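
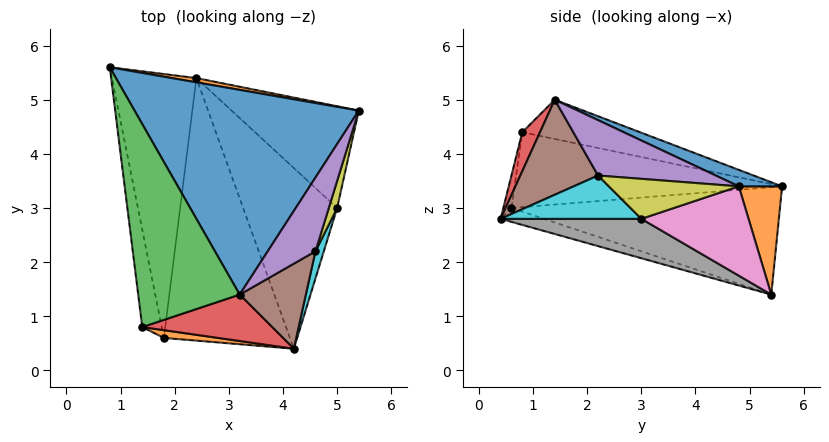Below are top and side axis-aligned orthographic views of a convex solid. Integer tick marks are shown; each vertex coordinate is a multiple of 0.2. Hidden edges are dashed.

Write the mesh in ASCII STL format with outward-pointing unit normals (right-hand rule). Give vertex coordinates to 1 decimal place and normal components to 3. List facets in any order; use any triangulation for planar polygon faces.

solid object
 facet normal 0.068 0.389 0.919
  outer loop
   vertex 3.2 1.4 5.0
   vertex 5.4 4.8 3.4
   vertex 0.8 5.6 3.4
  endloop
 endfacet
 facet normal 0.171 0.984 0.039
  outer loop
   vertex 2.4 5.4 1.4
   vertex 0.8 5.6 3.4
   vertex 5.4 4.8 3.4
  endloop
 endfacet
 facet normal -0.357 0.148 0.922
  outer loop
   vertex 1.4 0.8 4.4
   vertex 3.2 1.4 5.0
   vertex 0.8 5.6 3.4
  endloop
 endfacet
 facet normal 0.138 -0.876 0.461
  outer loop
   vertex 1.4 0.8 4.4
   vertex 4.2 0.4 2.8
   vertex 3.2 1.4 5.0
  endloop
 endfacet
 facet normal 0.745 -0.180 0.642
  outer loop
   vertex 4.6 2.2 3.6
   vertex 5.4 4.8 3.4
   vertex 3.2 1.4 5.0
  endloop
 endfacet
 facet normal 0.752 -0.400 0.524
  outer loop
   vertex 4.6 2.2 3.6
   vertex 3.2 1.4 5.0
   vertex 4.2 0.4 2.8
  endloop
 endfacet
 facet normal 0.569 0.144 -0.810
  outer loop
   vertex 5.0 3.0 2.8
   vertex 2.4 5.4 1.4
   vertex 5.4 4.8 3.4
  endloop
 endfacet
 facet normal 0.384 -0.118 -0.916
  outer loop
   vertex 5.0 3.0 2.8
   vertex 4.2 0.4 2.8
   vertex 2.4 5.4 1.4
  endloop
 endfacet
 facet normal 0.941 -0.275 0.196
  outer loop
   vertex 5.0 3.0 2.8
   vertex 5.4 4.8 3.4
   vertex 4.6 2.2 3.6
  endloop
 endfacet
 facet normal 0.940 -0.289 0.181
  outer loop
   vertex 5.0 3.0 2.8
   vertex 4.6 2.2 3.6
   vertex 4.2 0.4 2.8
  endloop
 endfacet
 facet normal -0.104 -0.303 -0.947
  outer loop
   vertex 1.8 0.6 3.0
   vertex 2.4 5.4 1.4
   vertex 4.2 0.4 2.8
  endloop
 endfacet
 facet normal -0.072 -0.990 0.121
  outer loop
   vertex 1.8 0.6 3.0
   vertex 4.2 0.4 2.8
   vertex 1.4 0.8 4.4
  endloop
 endfacet
 facet normal -0.782 -0.107 -0.615
  outer loop
   vertex 1.8 0.6 3.0
   vertex 0.8 5.6 3.4
   vertex 2.4 5.4 1.4
  endloop
 endfacet
 facet normal -0.954 -0.171 -0.248
  outer loop
   vertex 1.8 0.6 3.0
   vertex 1.4 0.8 4.4
   vertex 0.8 5.6 3.4
  endloop
 endfacet
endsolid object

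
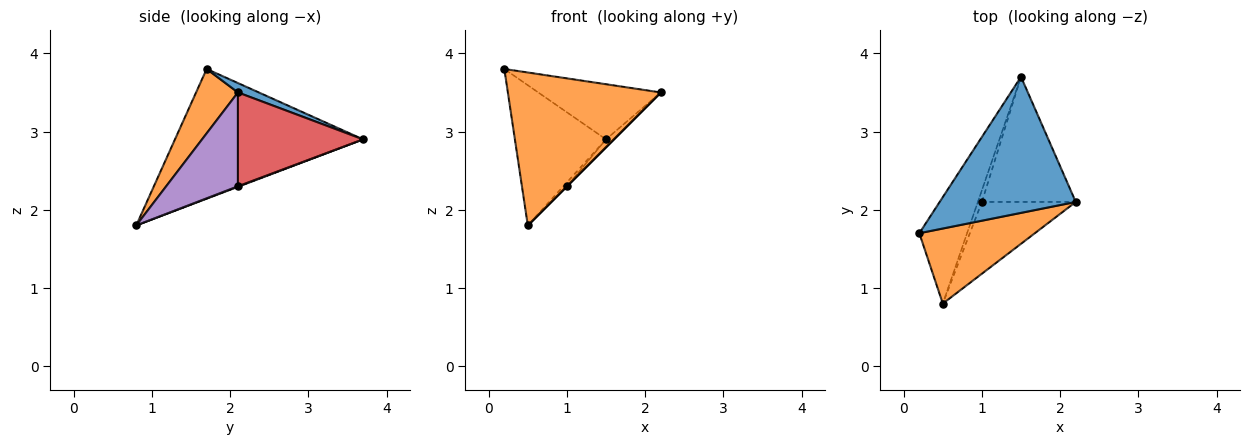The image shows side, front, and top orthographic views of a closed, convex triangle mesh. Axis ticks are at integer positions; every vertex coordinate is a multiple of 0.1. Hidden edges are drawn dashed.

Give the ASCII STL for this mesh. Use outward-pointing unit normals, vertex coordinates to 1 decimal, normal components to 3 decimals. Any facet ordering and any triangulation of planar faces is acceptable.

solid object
 facet normal 0.064 0.375 0.925
  outer loop
   vertex 1.5 3.7 2.9
   vertex 0.2 1.7 3.8
   vertex 2.2 2.1 3.5
  endloop
 endfacet
 facet normal 0.239 -0.872 0.428
  outer loop
   vertex 0.5 0.8 1.8
   vertex 2.2 2.1 3.5
   vertex 0.2 1.7 3.8
  endloop
 endfacet
 facet normal -0.854 0.414 -0.314
  outer loop
   vertex 0.5 0.8 1.8
   vertex 0.2 1.7 3.8
   vertex 1.5 3.7 2.9
  endloop
 endfacet
 facet normal 0.706 0.044 -0.706
  outer loop
   vertex 1.0 2.1 2.3
   vertex 1.5 3.7 2.9
   vertex 2.2 2.1 3.5
  endloop
 endfacet
 facet normal 0.707 0.000 -0.707
  outer loop
   vertex 1.0 2.1 2.3
   vertex 2.2 2.1 3.5
   vertex 0.5 0.8 1.8
  endloop
 endfacet
 facet normal 0.125 0.314 -0.941
  outer loop
   vertex 1.0 2.1 2.3
   vertex 0.5 0.8 1.8
   vertex 1.5 3.7 2.9
  endloop
 endfacet
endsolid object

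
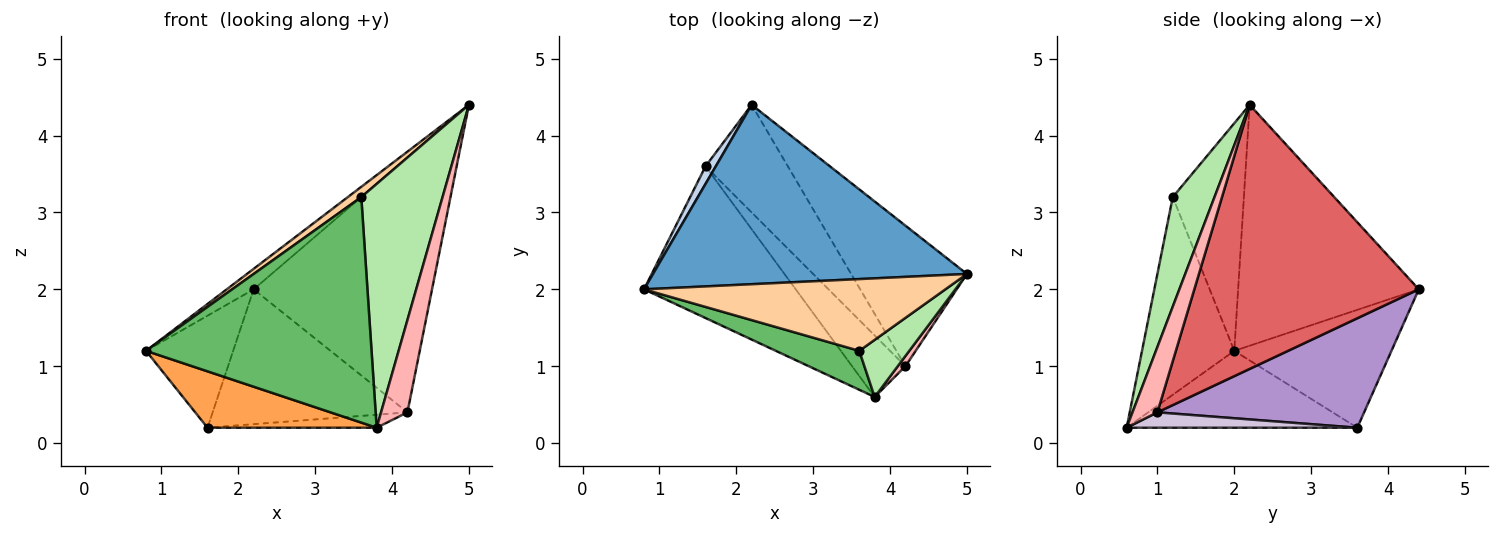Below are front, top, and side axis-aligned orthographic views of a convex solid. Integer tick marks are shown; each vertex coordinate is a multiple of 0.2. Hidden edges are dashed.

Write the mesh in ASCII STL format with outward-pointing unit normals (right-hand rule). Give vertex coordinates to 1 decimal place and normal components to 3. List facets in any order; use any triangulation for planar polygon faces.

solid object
 facet normal -0.606 0.090 0.790
  outer loop
   vertex 2.2 4.4 2.0
   vertex 0.8 2.0 1.2
   vertex 5.0 2.2 4.4
  endloop
 endfacet
 facet normal -0.872 0.483 0.076
  outer loop
   vertex 1.6 3.6 0.2
   vertex 0.8 2.0 1.2
   vertex 2.2 4.4 2.0
  endloop
 endfacet
 facet normal -0.429 -0.315 -0.847
  outer loop
   vertex 1.6 3.6 0.2
   vertex 3.8 0.6 0.2
   vertex 0.8 2.0 1.2
  endloop
 endfacet
 facet normal -0.599 -0.113 0.793
  outer loop
   vertex 3.6 1.2 3.2
   vertex 5.0 2.2 4.4
   vertex 0.8 2.0 1.2
  endloop
 endfacet
 facet normal -0.374 -0.914 0.158
  outer loop
   vertex 3.6 1.2 3.2
   vertex 0.8 2.0 1.2
   vertex 3.8 0.6 0.2
  endloop
 endfacet
 facet normal 0.447 -0.871 0.204
  outer loop
   vertex 3.6 1.2 3.2
   vertex 3.8 0.6 0.2
   vertex 5.0 2.2 4.4
  endloop
 endfacet
 facet normal 0.741 0.588 -0.325
  outer loop
   vertex 4.2 1.0 0.4
   vertex 2.2 4.4 2.0
   vertex 5.0 2.2 4.4
  endloop
 endfacet
 facet normal 0.684 -0.725 0.081
  outer loop
   vertex 4.2 1.0 0.4
   vertex 5.0 2.2 4.4
   vertex 3.8 0.6 0.2
  endloop
 endfacet
 facet normal 0.638 0.602 -0.480
  outer loop
   vertex 4.2 1.0 0.4
   vertex 1.6 3.6 0.2
   vertex 2.2 4.4 2.0
  endloop
 endfacet
 facet normal 0.272 0.199 -0.942
  outer loop
   vertex 4.2 1.0 0.4
   vertex 3.8 0.6 0.2
   vertex 1.6 3.6 0.2
  endloop
 endfacet
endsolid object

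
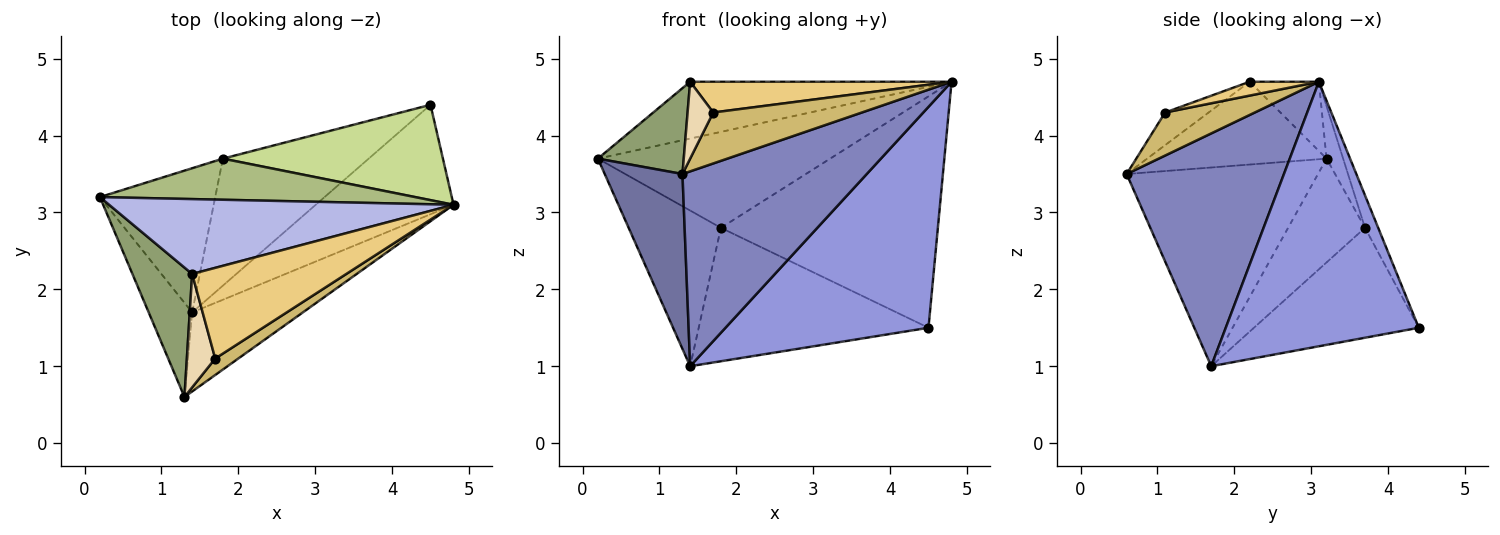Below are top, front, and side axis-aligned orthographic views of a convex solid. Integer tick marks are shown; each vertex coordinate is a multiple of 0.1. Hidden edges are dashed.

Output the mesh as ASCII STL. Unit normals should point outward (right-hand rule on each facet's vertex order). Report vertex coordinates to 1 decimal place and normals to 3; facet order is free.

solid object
 facet normal -0.908 -0.369 -0.199
  outer loop
   vertex 1.4 1.7 1.0
   vertex 1.3 0.6 3.5
   vertex 0.2 3.2 3.7
  endloop
 endfacet
 facet normal 0.620 -0.727 -0.295
  outer loop
   vertex 1.4 1.7 1.0
   vertex 4.8 3.1 4.7
   vertex 1.3 0.6 3.5
  endloop
 endfacet
 facet normal 0.649 -0.682 -0.338
  outer loop
   vertex 1.4 1.7 1.0
   vertex 4.5 4.4 1.5
   vertex 4.8 3.1 4.7
  endloop
 endfacet
 facet normal -0.158 0.597 0.787
  outer loop
   vertex 1.4 2.2 4.7
   vertex 4.8 3.1 4.7
   vertex 0.2 3.2 3.7
  endloop
 endfacet
 facet normal -0.756 -0.362 0.545
  outer loop
   vertex 1.4 2.2 4.7
   vertex 0.2 3.2 3.7
   vertex 1.3 0.6 3.5
  endloop
 endfacet
 facet normal -0.066 0.917 0.393
  outer loop
   vertex 1.8 3.7 2.8
   vertex 0.2 3.2 3.7
   vertex 4.8 3.1 4.7
  endloop
 endfacet
 facet normal -0.056 0.923 0.380
  outer loop
   vertex 1.8 3.7 2.8
   vertex 4.8 3.1 4.7
   vertex 4.5 4.4 1.5
  endloop
 endfacet
 facet normal -0.522 0.626 -0.580
  outer loop
   vertex 1.8 3.7 2.8
   vertex 1.4 1.7 1.0
   vertex 0.2 3.2 3.7
  endloop
 endfacet
 facet normal -0.461 0.643 -0.612
  outer loop
   vertex 1.8 3.7 2.8
   vertex 4.5 4.4 1.5
   vertex 1.4 1.7 1.0
  endloop
 endfacet
 facet normal 0.498 -0.825 0.267
  outer loop
   vertex 1.7 1.1 4.3
   vertex 1.3 0.6 3.5
   vertex 4.8 3.1 4.7
  endloop
 endfacet
 facet normal 0.085 -0.320 0.944
  outer loop
   vertex 1.7 1.1 4.3
   vertex 4.8 3.1 4.7
   vertex 1.4 2.2 4.7
  endloop
 endfacet
 facet normal -0.690 -0.406 0.599
  outer loop
   vertex 1.7 1.1 4.3
   vertex 1.4 2.2 4.7
   vertex 1.3 0.6 3.5
  endloop
 endfacet
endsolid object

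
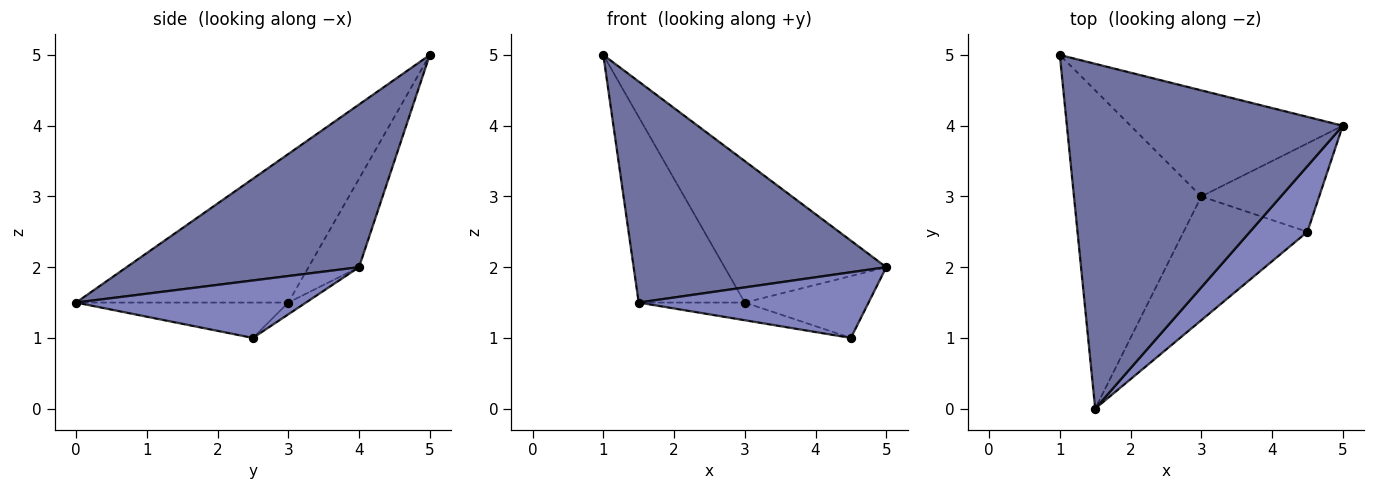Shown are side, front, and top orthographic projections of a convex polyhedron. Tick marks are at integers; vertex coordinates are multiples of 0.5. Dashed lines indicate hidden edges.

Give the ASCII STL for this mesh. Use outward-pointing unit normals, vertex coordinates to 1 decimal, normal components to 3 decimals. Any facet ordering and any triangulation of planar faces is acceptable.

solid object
 facet normal 0.445 -0.483 0.754
  outer loop
   vertex 1.5 0.0 1.5
   vertex 5.0 4.0 2.0
   vertex 1.0 5.0 5.0
  endloop
 endfacet
 facet normal 0.577 -0.577 0.577
  outer loop
   vertex 4.5 2.5 1.0
   vertex 5.0 4.0 2.0
   vertex 1.5 0.0 1.5
  endloop
 endfacet
 facet normal -0.243 0.776 -0.582
  outer loop
   vertex 3.0 3.0 1.5
   vertex 1.0 5.0 5.0
   vertex 5.0 4.0 2.0
  endloop
 endfacet
 facet normal -0.082 0.572 -0.816
  outer loop
   vertex 3.0 3.0 1.5
   vertex 5.0 4.0 2.0
   vertex 4.5 2.5 1.0
  endloop
 endfacet
 facet normal -0.710 0.355 -0.608
  outer loop
   vertex 3.0 3.0 1.5
   vertex 1.5 0.0 1.5
   vertex 1.0 5.0 5.0
  endloop
 endfacet
 facet normal -0.272 0.136 -0.953
  outer loop
   vertex 3.0 3.0 1.5
   vertex 4.5 2.5 1.0
   vertex 1.5 0.0 1.5
  endloop
 endfacet
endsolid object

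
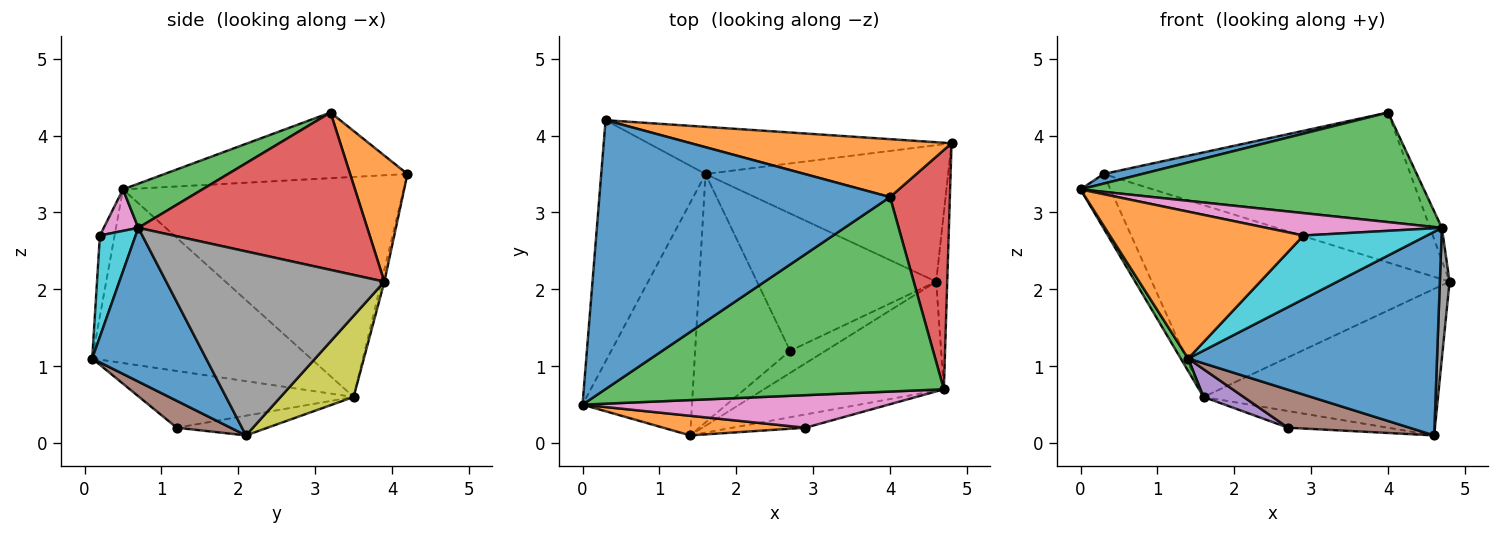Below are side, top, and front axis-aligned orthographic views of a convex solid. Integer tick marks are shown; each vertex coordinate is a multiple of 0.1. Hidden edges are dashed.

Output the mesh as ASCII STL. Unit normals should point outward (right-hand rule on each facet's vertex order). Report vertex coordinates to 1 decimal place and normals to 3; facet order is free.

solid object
 facet normal -0.220 -0.035 0.975
  outer loop
   vertex 4.0 3.2 4.3
   vertex 0.3 4.2 3.5
   vertex 0.0 0.5 3.3
  endloop
 endfacet
 facet normal 0.172 0.919 0.355
  outer loop
   vertex 4.0 3.2 4.3
   vertex 4.8 3.9 2.1
   vertex 0.3 4.2 3.5
  endloop
 endfacet
 facet normal 0.113 -0.488 0.866
  outer loop
   vertex 4.7 0.7 2.8
   vertex 4.0 3.2 4.3
   vertex 0.0 0.5 3.3
  endloop
 endfacet
 facet normal 0.934 0.048 0.355
  outer loop
   vertex 4.7 0.7 2.8
   vertex 4.8 3.9 2.1
   vertex 4.0 3.2 4.3
  endloop
 endfacet
 facet normal -0.899 0.096 -0.426
  outer loop
   vertex 1.6 3.5 0.6
   vertex 0.0 0.5 3.3
   vertex 0.3 4.2 3.5
  endloop
 endfacet
 facet normal -0.010 0.971 -0.239
  outer loop
   vertex 1.6 3.5 0.6
   vertex 0.3 4.2 3.5
   vertex 4.8 3.9 2.1
  endloop
 endfacet
 facet normal 0.111 -0.564 0.819
  outer loop
   vertex 2.9 0.2 2.7
   vertex 4.7 0.7 2.8
   vertex 0.0 0.5 3.3
  endloop
 endfacet
 facet normal 0.997 -0.044 -0.060
  outer loop
   vertex 4.6 2.1 0.1
   vertex 4.8 3.9 2.1
   vertex 4.7 0.7 2.8
  endloop
 endfacet
 facet normal 0.222 0.714 -0.664
  outer loop
   vertex 4.6 2.1 0.1
   vertex 1.6 3.5 0.6
   vertex 4.8 3.9 2.1
  endloop
 endfacet
 facet normal 0.273 -0.942 -0.197
  outer loop
   vertex 1.4 0.1 1.1
   vertex 4.7 0.7 2.8
   vertex 2.9 0.2 2.7
  endloop
 endfacet
 facet normal 0.374 -0.818 -0.438
  outer loop
   vertex 1.4 0.1 1.1
   vertex 4.6 2.1 0.1
   vertex 4.7 0.7 2.8
  endloop
 endfacet
 facet normal -0.075 -0.988 0.132
  outer loop
   vertex 1.4 0.1 1.1
   vertex 2.9 0.2 2.7
   vertex 0.0 0.5 3.3
  endloop
 endfacet
 facet normal -0.846 -0.029 -0.533
  outer loop
   vertex 1.4 0.1 1.1
   vertex 0.0 0.5 3.3
   vertex 1.6 3.5 0.6
  endloop
 endfacet
 facet normal -0.109 0.120 -0.987
  outer loop
   vertex 2.7 1.2 0.2
   vertex 1.6 3.5 0.6
   vertex 4.6 2.1 0.1
  endloop
 endfacet
 facet normal -0.511 -0.096 -0.854
  outer loop
   vertex 2.7 1.2 0.2
   vertex 1.4 0.1 1.1
   vertex 1.6 3.5 0.6
  endloop
 endfacet
 facet normal 0.358 -0.807 -0.470
  outer loop
   vertex 2.7 1.2 0.2
   vertex 4.6 2.1 0.1
   vertex 1.4 0.1 1.1
  endloop
 endfacet
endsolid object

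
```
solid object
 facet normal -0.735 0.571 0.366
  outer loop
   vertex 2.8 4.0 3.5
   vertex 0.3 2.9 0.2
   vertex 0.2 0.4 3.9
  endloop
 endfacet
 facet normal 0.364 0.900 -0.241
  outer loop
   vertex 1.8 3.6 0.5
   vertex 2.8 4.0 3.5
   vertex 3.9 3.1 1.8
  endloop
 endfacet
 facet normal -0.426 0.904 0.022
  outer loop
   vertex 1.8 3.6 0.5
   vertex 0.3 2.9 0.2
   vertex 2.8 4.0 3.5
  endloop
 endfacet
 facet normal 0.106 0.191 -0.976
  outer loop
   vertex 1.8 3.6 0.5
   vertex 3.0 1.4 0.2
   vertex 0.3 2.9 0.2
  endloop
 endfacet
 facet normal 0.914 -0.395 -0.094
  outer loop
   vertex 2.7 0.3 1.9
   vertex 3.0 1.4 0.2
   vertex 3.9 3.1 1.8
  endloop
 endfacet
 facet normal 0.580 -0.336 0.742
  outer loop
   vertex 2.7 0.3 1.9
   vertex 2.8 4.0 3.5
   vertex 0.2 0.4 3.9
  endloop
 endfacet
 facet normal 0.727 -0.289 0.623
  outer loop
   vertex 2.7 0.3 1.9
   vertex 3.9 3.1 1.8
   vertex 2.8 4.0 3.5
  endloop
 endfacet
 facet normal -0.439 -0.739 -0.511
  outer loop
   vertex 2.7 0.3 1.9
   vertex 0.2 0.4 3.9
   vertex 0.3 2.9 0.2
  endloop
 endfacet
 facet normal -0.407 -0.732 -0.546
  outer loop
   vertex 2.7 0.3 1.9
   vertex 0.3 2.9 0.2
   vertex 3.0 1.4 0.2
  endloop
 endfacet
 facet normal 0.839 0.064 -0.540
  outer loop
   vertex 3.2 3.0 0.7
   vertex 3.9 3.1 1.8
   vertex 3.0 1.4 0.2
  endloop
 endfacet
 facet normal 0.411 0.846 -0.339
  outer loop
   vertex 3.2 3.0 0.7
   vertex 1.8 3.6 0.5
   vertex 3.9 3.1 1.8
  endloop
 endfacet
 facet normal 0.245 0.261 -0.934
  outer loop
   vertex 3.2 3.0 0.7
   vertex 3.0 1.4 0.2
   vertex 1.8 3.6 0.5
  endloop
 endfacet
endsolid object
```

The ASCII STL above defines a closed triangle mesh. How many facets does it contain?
12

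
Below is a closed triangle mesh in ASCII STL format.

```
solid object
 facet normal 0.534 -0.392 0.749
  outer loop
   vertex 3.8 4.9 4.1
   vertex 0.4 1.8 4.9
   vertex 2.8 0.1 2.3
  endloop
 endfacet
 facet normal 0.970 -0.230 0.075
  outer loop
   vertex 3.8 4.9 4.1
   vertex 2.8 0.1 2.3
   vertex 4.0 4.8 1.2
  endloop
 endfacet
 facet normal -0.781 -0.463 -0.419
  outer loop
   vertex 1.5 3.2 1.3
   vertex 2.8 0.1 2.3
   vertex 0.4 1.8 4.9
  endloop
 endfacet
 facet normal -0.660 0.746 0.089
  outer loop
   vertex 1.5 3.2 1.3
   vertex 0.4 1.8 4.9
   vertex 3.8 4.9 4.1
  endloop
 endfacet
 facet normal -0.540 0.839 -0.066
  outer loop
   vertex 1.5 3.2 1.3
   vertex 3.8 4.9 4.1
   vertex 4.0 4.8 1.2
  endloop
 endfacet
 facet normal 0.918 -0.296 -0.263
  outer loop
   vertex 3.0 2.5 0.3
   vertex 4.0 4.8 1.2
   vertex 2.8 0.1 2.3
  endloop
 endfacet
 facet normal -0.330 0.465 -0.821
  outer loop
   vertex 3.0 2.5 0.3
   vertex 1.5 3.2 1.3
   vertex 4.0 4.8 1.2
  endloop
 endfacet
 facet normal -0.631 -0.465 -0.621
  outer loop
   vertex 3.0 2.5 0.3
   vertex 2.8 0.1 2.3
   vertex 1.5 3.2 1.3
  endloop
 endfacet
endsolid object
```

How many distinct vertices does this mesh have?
6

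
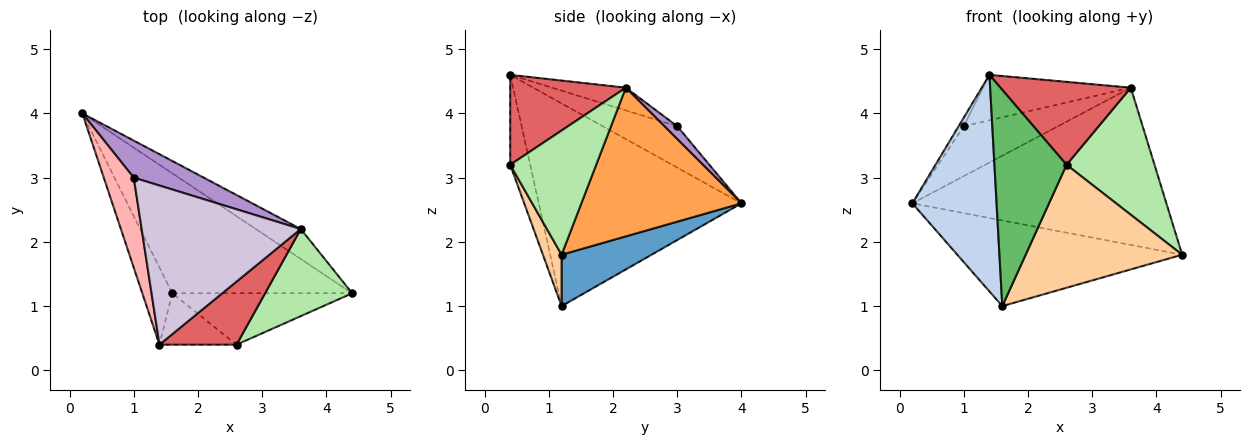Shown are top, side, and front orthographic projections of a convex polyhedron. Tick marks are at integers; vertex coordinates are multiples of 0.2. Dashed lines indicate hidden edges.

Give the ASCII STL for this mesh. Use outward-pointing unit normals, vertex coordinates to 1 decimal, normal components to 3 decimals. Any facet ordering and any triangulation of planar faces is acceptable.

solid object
 facet normal 0.226 0.566 -0.793
  outer loop
   vertex 1.6 1.2 1.0
   vertex 0.2 4.0 2.6
   vertex 4.4 1.2 1.8
  endloop
 endfacet
 facet normal -0.915 -0.380 -0.135
  outer loop
   vertex 1.6 1.2 1.0
   vertex 1.4 0.4 4.6
   vertex 0.2 4.0 2.6
  endloop
 endfacet
 facet normal 0.526 0.835 -0.159
  outer loop
   vertex 3.6 2.2 4.4
   vertex 4.4 1.2 1.8
   vertex 0.2 4.0 2.6
  endloop
 endfacet
 facet normal 0.110 -0.917 -0.383
  outer loop
   vertex 2.6 0.4 3.2
   vertex 1.6 1.2 1.0
   vertex 4.4 1.2 1.8
  endloop
 endfacet
 facet normal -0.260 -0.939 -0.223
  outer loop
   vertex 2.6 0.4 3.2
   vertex 1.4 0.4 4.6
   vertex 1.6 1.2 1.0
  endloop
 endfacet
 facet normal 0.628 -0.642 0.440
  outer loop
   vertex 2.6 0.4 3.2
   vertex 4.4 1.2 1.8
   vertex 3.6 2.2 4.4
  endloop
 endfacet
 facet normal 0.577 -0.650 0.494
  outer loop
   vertex 2.6 0.4 3.2
   vertex 3.6 2.2 4.4
   vertex 1.4 0.4 4.6
  endloop
 endfacet
 facet normal -0.809 0.056 0.586
  outer loop
   vertex 1.0 3.0 3.8
   vertex 0.2 4.0 2.6
   vertex 1.4 0.4 4.6
  endloop
 endfacet
 facet normal 0.109 0.798 0.593
  outer loop
   vertex 1.0 3.0 3.8
   vertex 3.6 2.2 4.4
   vertex 0.2 4.0 2.6
  endloop
 endfacet
 facet normal -0.136 0.272 0.953
  outer loop
   vertex 1.0 3.0 3.8
   vertex 1.4 0.4 4.6
   vertex 3.6 2.2 4.4
  endloop
 endfacet
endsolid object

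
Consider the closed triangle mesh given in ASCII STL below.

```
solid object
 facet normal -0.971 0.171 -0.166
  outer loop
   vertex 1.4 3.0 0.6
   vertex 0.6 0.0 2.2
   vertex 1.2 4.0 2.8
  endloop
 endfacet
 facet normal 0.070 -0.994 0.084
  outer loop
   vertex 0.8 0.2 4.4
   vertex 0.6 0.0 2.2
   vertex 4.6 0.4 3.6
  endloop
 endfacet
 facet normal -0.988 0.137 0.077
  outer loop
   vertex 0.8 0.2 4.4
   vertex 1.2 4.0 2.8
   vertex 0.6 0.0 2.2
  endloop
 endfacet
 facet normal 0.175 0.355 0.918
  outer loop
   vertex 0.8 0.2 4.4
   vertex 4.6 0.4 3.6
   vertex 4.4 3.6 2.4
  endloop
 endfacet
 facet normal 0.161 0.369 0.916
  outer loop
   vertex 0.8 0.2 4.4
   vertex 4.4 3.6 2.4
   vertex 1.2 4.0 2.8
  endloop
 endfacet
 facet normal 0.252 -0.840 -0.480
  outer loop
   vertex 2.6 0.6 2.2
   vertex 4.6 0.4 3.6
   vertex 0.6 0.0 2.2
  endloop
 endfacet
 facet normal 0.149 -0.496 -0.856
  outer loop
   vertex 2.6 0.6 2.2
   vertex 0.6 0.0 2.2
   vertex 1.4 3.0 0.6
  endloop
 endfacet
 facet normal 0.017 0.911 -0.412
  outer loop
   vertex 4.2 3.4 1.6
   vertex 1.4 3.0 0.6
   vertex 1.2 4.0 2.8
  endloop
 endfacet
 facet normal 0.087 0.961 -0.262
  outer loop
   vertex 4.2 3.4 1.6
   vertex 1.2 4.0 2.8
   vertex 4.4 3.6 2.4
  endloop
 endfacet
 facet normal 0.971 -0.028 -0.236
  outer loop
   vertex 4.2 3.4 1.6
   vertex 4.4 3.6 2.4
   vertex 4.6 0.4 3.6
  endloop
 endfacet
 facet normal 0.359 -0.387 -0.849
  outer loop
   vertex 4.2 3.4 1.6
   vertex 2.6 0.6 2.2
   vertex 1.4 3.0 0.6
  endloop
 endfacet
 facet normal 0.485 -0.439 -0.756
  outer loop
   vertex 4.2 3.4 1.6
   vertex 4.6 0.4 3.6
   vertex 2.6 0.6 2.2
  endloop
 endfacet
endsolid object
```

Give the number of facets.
12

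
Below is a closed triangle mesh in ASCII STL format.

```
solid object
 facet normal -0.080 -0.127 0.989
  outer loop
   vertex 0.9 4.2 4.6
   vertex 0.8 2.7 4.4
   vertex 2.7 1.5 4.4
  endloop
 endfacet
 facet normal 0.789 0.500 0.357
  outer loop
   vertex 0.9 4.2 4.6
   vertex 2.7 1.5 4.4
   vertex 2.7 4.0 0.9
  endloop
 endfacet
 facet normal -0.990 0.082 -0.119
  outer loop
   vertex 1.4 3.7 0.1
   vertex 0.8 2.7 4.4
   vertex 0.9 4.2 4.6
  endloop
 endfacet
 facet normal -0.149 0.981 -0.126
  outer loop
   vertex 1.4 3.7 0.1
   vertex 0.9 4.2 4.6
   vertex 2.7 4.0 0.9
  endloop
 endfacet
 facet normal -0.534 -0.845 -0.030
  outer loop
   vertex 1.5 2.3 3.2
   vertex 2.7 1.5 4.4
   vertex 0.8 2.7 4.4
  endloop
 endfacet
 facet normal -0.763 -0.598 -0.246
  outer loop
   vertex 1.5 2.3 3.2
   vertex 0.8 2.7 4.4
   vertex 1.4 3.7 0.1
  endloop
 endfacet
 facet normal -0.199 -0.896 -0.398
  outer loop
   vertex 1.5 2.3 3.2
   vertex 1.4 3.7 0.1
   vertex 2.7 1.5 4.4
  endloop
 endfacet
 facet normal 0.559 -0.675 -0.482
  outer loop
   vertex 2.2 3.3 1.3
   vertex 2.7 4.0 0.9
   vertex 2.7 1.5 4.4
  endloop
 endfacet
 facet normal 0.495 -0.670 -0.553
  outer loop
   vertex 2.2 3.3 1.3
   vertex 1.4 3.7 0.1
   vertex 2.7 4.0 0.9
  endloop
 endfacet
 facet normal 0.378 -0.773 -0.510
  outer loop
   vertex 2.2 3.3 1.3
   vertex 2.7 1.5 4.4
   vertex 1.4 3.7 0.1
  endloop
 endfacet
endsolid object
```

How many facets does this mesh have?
10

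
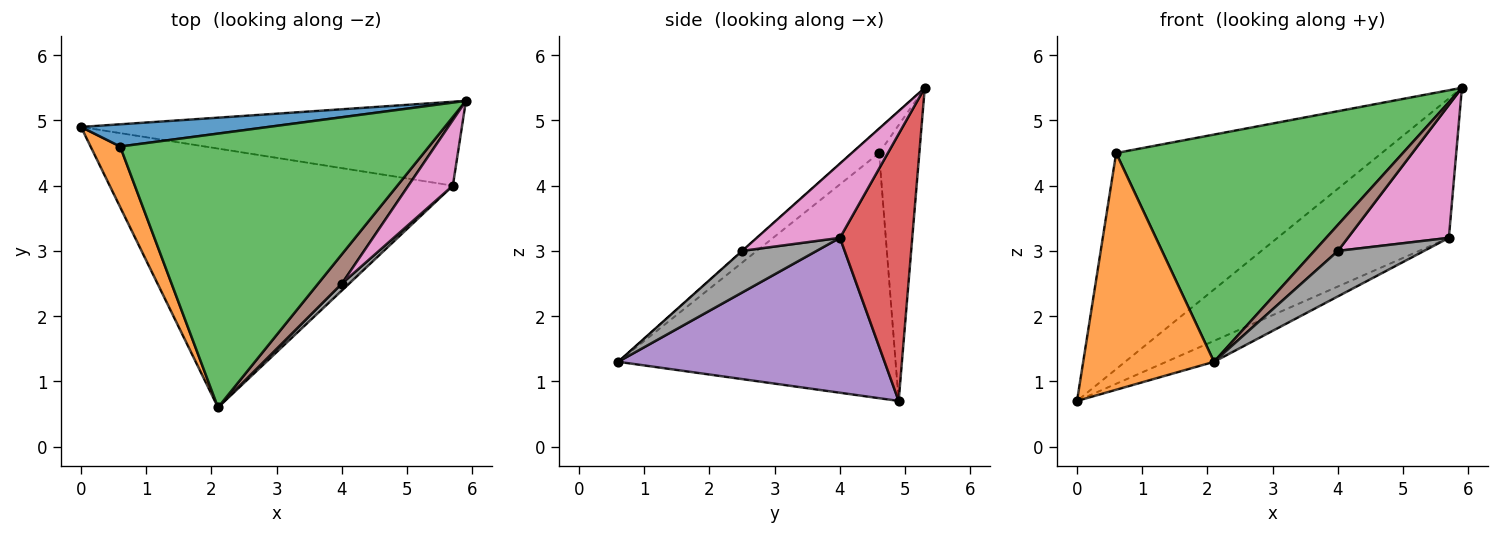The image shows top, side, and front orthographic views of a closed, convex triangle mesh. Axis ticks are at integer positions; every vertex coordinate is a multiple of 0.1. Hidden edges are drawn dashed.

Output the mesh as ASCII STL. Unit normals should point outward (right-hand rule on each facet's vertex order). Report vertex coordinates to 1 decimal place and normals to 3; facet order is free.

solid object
 facet normal -0.149 0.984 0.101
  outer loop
   vertex 0.6 4.6 4.5
   vertex 5.9 5.3 5.5
   vertex 0.0 4.9 0.7
  endloop
 endfacet
 facet normal -0.899 -0.424 0.108
  outer loop
   vertex 0.6 4.6 4.5
   vertex 0.0 4.9 0.7
   vertex 2.1 0.6 1.3
  endloop
 endfacet
 facet normal -0.061 -0.637 0.768
  outer loop
   vertex 0.6 4.6 4.5
   vertex 2.1 0.6 1.3
   vertex 5.9 5.3 5.5
  endloop
 endfacet
 facet normal 0.340 0.806 -0.485
  outer loop
   vertex 5.7 4.0 3.2
   vertex 0.0 4.9 0.7
   vertex 5.9 5.3 5.5
  endloop
 endfacet
 facet normal 0.410 0.074 -0.909
  outer loop
   vertex 5.7 4.0 3.2
   vertex 2.1 0.6 1.3
   vertex 0.0 4.9 0.7
  endloop
 endfacet
 facet normal -0.004 -0.664 0.747
  outer loop
   vertex 4.0 2.5 3.0
   vertex 5.9 5.3 5.5
   vertex 2.1 0.6 1.3
  endloop
 endfacet
 facet normal 0.594 -0.721 0.356
  outer loop
   vertex 4.0 2.5 3.0
   vertex 5.7 4.0 3.2
   vertex 5.9 5.3 5.5
  endloop
 endfacet
 facet normal 0.650 -0.752 0.114
  outer loop
   vertex 4.0 2.5 3.0
   vertex 2.1 0.6 1.3
   vertex 5.7 4.0 3.2
  endloop
 endfacet
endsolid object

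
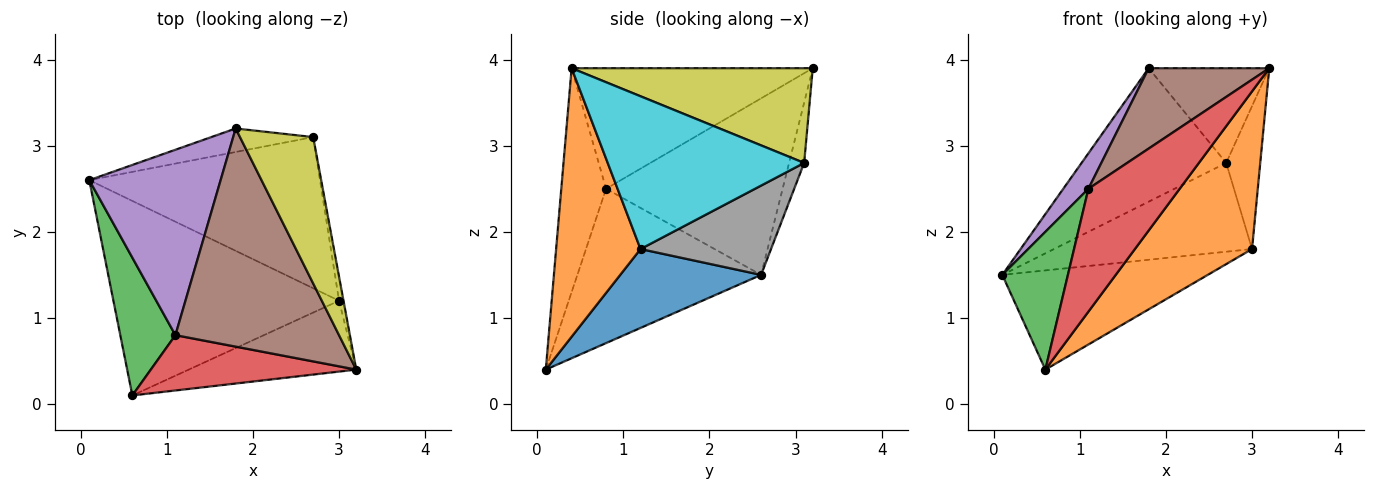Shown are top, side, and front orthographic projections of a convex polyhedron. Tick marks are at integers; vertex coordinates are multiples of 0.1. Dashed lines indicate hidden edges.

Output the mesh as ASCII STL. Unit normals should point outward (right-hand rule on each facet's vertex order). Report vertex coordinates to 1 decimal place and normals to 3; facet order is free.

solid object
 facet normal 0.297 0.434 -0.851
  outer loop
   vertex 3.0 1.2 1.8
   vertex 0.6 0.1 0.4
   vertex 0.1 2.6 1.5
  endloop
 endfacet
 facet normal 0.549 -0.762 -0.343
  outer loop
   vertex 3.0 1.2 1.8
   vertex 3.2 0.4 3.9
   vertex 0.6 0.1 0.4
  endloop
 endfacet
 facet normal -0.893 -0.319 0.319
  outer loop
   vertex 1.1 0.8 2.5
   vertex 0.1 2.6 1.5
   vertex 0.6 0.1 0.4
  endloop
 endfacet
 facet normal -0.408 -0.832 0.375
  outer loop
   vertex 1.1 0.8 2.5
   vertex 0.6 0.1 0.4
   vertex 3.2 0.4 3.9
  endloop
 endfacet
 facet normal -0.797 -0.113 0.593
  outer loop
   vertex 1.1 0.8 2.5
   vertex 1.8 3.2 3.9
   vertex 0.1 2.6 1.5
  endloop
 endfacet
 facet normal -0.569 -0.284 0.772
  outer loop
   vertex 1.1 0.8 2.5
   vertex 3.2 0.4 3.9
   vertex 1.8 3.2 3.9
  endloop
 endfacet
 facet normal -0.102 0.980 -0.173
  outer loop
   vertex 2.7 3.1 2.8
   vertex 0.1 2.6 1.5
   vertex 1.8 3.2 3.9
  endloop
 endfacet
 facet normal 0.317 0.480 -0.818
  outer loop
   vertex 2.7 3.1 2.8
   vertex 3.0 1.2 1.8
   vertex 0.1 2.6 1.5
  endloop
 endfacet
 facet normal 0.736 0.368 0.569
  outer loop
   vertex 2.7 3.1 2.8
   vertex 1.8 3.2 3.9
   vertex 3.2 0.4 3.9
  endloop
 endfacet
 facet normal 0.985 0.171 -0.029
  outer loop
   vertex 2.7 3.1 2.8
   vertex 3.2 0.4 3.9
   vertex 3.0 1.2 1.8
  endloop
 endfacet
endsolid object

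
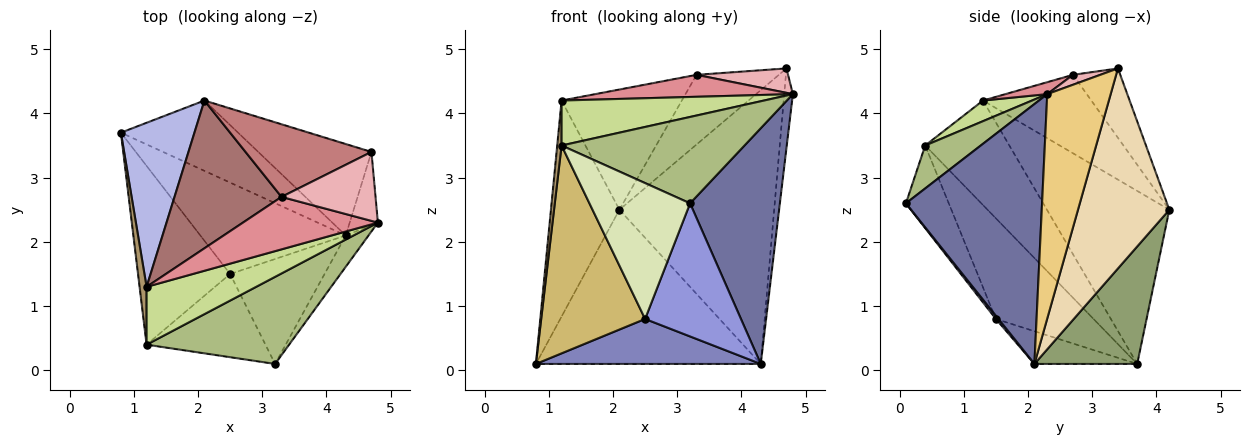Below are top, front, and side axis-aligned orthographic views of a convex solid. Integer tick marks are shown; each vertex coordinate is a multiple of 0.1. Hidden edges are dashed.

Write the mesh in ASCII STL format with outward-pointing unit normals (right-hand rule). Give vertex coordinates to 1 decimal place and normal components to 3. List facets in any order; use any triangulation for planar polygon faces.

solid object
 facet normal 0.833 -0.549 -0.073
  outer loop
   vertex 4.3 2.1 0.1
   vertex 4.8 2.3 4.3
   vertex 3.2 0.1 2.6
  endloop
 endfacet
 facet normal -0.198 -0.433 -0.880
  outer loop
   vertex 2.5 1.5 0.8
   vertex 0.8 3.7 0.1
   vertex 4.3 2.1 0.1
  endloop
 endfacet
 facet normal 0.021 -0.785 -0.619
  outer loop
   vertex 2.5 1.5 0.8
   vertex 4.3 2.1 0.1
   vertex 3.2 0.1 2.6
  endloop
 endfacet
 facet normal -0.818 0.458 0.348
  outer loop
   vertex 2.1 4.2 2.5
   vertex 0.8 3.7 0.1
   vertex 1.2 1.3 4.2
  endloop
 endfacet
 facet normal 0.384 0.840 -0.383
  outer loop
   vertex 2.1 4.2 2.5
   vertex 4.3 2.1 0.1
   vertex 0.8 3.7 0.1
  endloop
 endfacet
 facet normal 0.209 -0.689 0.694
  outer loop
   vertex 1.2 0.4 3.5
   vertex 3.2 0.1 2.6
   vertex 4.8 2.3 4.3
  endloop
 endfacet
 facet normal 0.147 -0.607 0.781
  outer loop
   vertex 1.2 0.4 3.5
   vertex 4.8 2.3 4.3
   vertex 1.2 1.3 4.2
  endloop
 endfacet
 facet normal -0.341 -0.802 -0.491
  outer loop
   vertex 1.2 0.4 3.5
   vertex 2.5 1.5 0.8
   vertex 3.2 0.1 2.6
  endloop
 endfacet
 facet normal -0.996 -0.052 0.067
  outer loop
   vertex 1.2 0.4 3.5
   vertex 1.2 1.3 4.2
   vertex 0.8 3.7 0.1
  endloop
 endfacet
 facet normal -0.580 -0.617 -0.531
  outer loop
   vertex 1.2 0.4 3.5
   vertex 0.8 3.7 0.1
   vertex 2.5 1.5 0.8
  endloop
 endfacet
 facet normal 0.983 0.134 -0.123
  outer loop
   vertex 4.7 3.4 4.7
   vertex 4.8 2.3 4.3
   vertex 4.3 2.1 0.1
  endloop
 endfacet
 facet normal 0.489 0.828 -0.276
  outer loop
   vertex 4.7 3.4 4.7
   vertex 4.3 2.1 0.1
   vertex 2.1 4.2 2.5
  endloop
 endfacet
 facet normal -0.494 0.549 0.674
  outer loop
   vertex 3.3 2.7 4.6
   vertex 2.1 4.2 2.5
   vertex 1.2 1.3 4.2
  endloop
 endfacet
 facet normal -0.370 0.643 0.671
  outer loop
   vertex 3.3 2.7 4.6
   vertex 4.7 3.4 4.7
   vertex 2.1 4.2 2.5
  endloop
 endfacet
 facet normal 0.081 -0.385 0.919
  outer loop
   vertex 3.3 2.7 4.6
   vertex 1.2 1.3 4.2
   vertex 4.8 2.3 4.3
  endloop
 endfacet
 facet normal 0.099 -0.332 0.938
  outer loop
   vertex 3.3 2.7 4.6
   vertex 4.8 2.3 4.3
   vertex 4.7 3.4 4.7
  endloop
 endfacet
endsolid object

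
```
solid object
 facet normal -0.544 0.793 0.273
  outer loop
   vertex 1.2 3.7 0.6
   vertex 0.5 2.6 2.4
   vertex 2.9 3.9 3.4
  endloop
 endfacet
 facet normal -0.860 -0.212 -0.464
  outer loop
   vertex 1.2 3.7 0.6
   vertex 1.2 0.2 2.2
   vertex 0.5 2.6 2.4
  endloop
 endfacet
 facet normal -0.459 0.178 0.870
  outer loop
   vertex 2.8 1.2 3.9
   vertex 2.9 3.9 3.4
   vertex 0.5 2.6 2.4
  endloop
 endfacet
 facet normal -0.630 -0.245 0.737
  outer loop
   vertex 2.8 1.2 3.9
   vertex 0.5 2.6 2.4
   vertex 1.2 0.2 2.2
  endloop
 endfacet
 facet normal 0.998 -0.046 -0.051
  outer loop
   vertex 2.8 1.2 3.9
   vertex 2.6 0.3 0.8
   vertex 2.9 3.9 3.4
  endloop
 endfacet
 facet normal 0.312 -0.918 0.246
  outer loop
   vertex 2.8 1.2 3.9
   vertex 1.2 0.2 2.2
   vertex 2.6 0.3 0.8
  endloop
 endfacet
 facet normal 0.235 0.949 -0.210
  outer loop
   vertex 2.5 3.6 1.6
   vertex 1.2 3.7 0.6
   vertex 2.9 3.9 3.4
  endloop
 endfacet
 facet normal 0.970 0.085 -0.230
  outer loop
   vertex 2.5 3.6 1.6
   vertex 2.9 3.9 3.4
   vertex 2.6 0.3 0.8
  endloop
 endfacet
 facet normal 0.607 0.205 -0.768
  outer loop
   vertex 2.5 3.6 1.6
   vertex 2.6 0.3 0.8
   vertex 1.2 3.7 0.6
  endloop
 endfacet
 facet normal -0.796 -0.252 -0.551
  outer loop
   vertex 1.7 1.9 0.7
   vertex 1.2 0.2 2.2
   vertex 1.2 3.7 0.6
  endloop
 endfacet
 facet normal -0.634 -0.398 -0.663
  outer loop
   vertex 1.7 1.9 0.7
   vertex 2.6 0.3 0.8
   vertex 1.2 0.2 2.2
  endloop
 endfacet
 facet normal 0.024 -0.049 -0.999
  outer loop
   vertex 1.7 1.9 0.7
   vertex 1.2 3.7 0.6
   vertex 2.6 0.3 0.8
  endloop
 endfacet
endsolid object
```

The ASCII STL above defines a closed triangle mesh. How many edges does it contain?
18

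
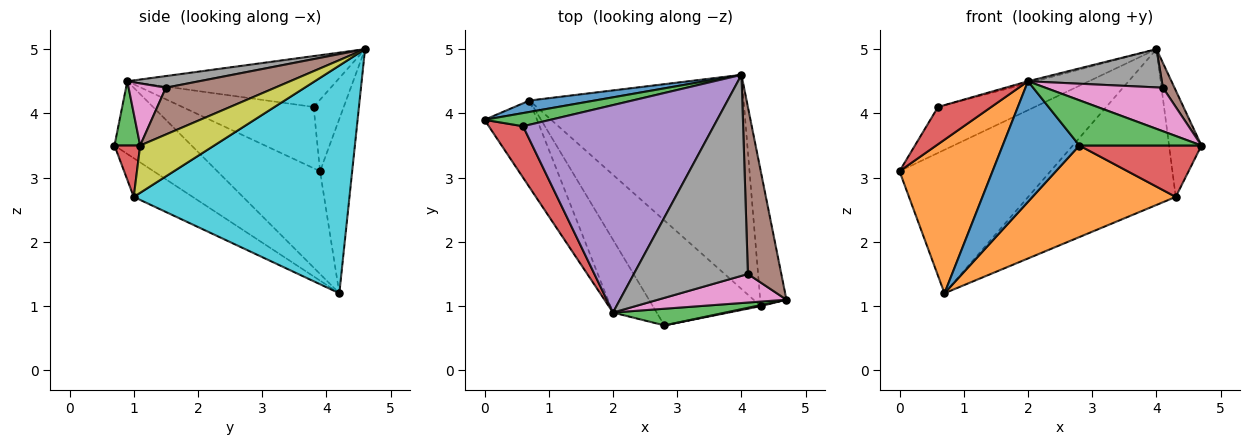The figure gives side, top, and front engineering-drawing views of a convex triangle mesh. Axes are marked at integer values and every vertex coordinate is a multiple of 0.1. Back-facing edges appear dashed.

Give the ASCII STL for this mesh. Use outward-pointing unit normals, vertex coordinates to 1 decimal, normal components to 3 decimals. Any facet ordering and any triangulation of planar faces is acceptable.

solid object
 facet normal -0.207 0.975 0.078
  outer loop
   vertex 0.7 4.2 1.2
   vertex 0.0 3.9 3.1
   vertex 4.0 4.6 5.0
  endloop
 endfacet
 facet normal -0.693 -0.628 -0.354
  outer loop
   vertex 2.0 0.9 4.5
   vertex 0.0 3.9 3.1
   vertex 0.7 4.2 1.2
  endloop
 endfacet
 facet normal -0.287 0.921 0.264
  outer loop
   vertex 0.6 3.8 4.1
   vertex 4.0 4.6 5.0
   vertex 0.0 3.9 3.1
  endloop
 endfacet
 facet normal -0.823 -0.334 0.460
  outer loop
   vertex 0.6 3.8 4.1
   vertex 0.0 3.9 3.1
   vertex 2.0 0.9 4.5
  endloop
 endfacet
 facet normal -0.258 0.009 0.966
  outer loop
   vertex 0.6 3.8 4.1
   vertex 2.0 0.9 4.5
   vertex 4.0 4.6 5.0
  endloop
 endfacet
 facet normal 0.811 -0.086 0.579
  outer loop
   vertex 4.1 1.5 4.4
   vertex 4.7 1.1 3.5
   vertex 4.0 4.6 5.0
  endloop
 endfacet
 facet normal 0.256 -0.808 0.530
  outer loop
   vertex 4.1 1.5 4.4
   vertex 2.0 0.9 4.5
   vertex 4.7 1.1 3.5
  endloop
 endfacet
 facet normal 0.100 -0.186 0.977
  outer loop
   vertex 4.1 1.5 4.4
   vertex 4.0 4.6 5.0
   vertex 2.0 0.9 4.5
  endloop
 endfacet
 facet normal 0.817 0.357 -0.453
  outer loop
   vertex 4.3 1.0 2.7
   vertex 4.0 4.6 5.0
   vertex 4.7 1.1 3.5
  endloop
 endfacet
 facet normal 0.652 0.446 -0.613
  outer loop
   vertex 4.3 1.0 2.7
   vertex 0.7 4.2 1.2
   vertex 4.0 4.6 5.0
  endloop
 endfacet
 facet normal -0.652 -0.649 -0.392
  outer loop
   vertex 2.8 0.7 3.5
   vertex 2.0 0.9 4.5
   vertex 0.7 4.2 1.2
  endloop
 endfacet
 facet normal -0.261 -0.635 -0.727
  outer loop
   vertex 2.8 0.7 3.5
   vertex 0.7 4.2 1.2
   vertex 4.3 1.0 2.7
  endloop
 endfacet
 facet normal 0.194 -0.921 0.339
  outer loop
   vertex 2.8 0.7 3.5
   vertex 4.7 1.1 3.5
   vertex 2.0 0.9 4.5
  endloop
 endfacet
 facet normal 0.206 -0.978 0.019
  outer loop
   vertex 2.8 0.7 3.5
   vertex 4.3 1.0 2.7
   vertex 4.7 1.1 3.5
  endloop
 endfacet
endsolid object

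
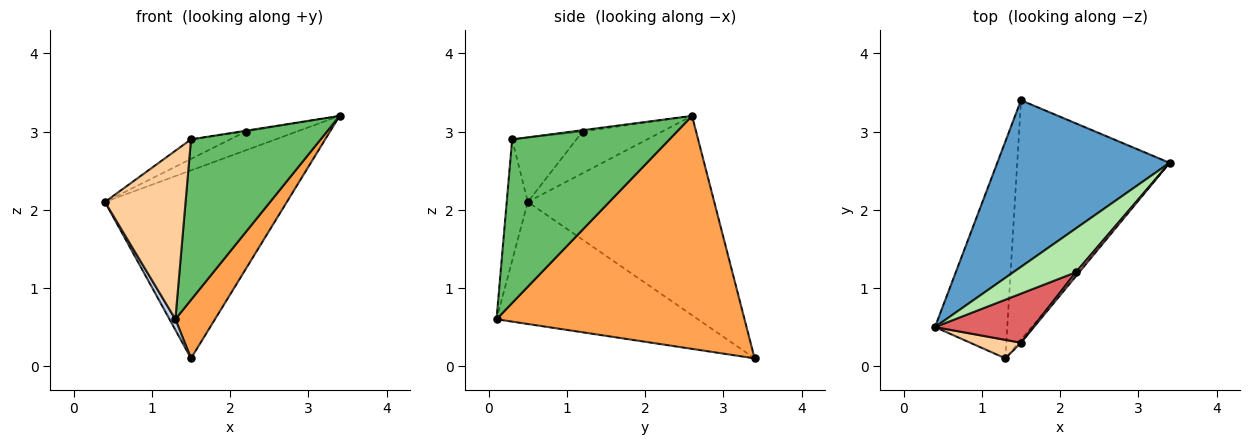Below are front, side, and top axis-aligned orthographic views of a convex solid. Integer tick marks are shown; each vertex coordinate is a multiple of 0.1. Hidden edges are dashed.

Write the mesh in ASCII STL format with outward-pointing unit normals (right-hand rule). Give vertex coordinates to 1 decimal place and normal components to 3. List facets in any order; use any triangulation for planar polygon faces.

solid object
 facet normal -0.609 0.594 0.526
  outer loop
   vertex 1.5 3.4 0.1
   vertex 0.4 0.5 2.1
   vertex 3.4 2.6 3.2
  endloop
 endfacet
 facet normal -0.860 -0.025 -0.509
  outer loop
   vertex 1.3 0.1 0.6
   vertex 0.4 0.5 2.1
   vertex 1.5 3.4 0.1
  endloop
 endfacet
 facet normal 0.829 -0.132 -0.543
  outer loop
   vertex 1.3 0.1 0.6
   vertex 1.5 3.4 0.1
   vertex 3.4 2.6 3.2
  endloop
 endfacet
 facet normal -0.252 -0.962 0.106
  outer loop
   vertex 1.5 0.3 2.9
   vertex 0.4 0.5 2.1
   vertex 1.3 0.1 0.6
  endloop
 endfacet
 facet normal 0.772 -0.636 -0.012
  outer loop
   vertex 1.5 0.3 2.9
   vertex 1.3 0.1 0.6
   vertex 3.4 2.6 3.2
  endloop
 endfacet
 facet normal -0.522 0.336 0.784
  outer loop
   vertex 2.2 1.2 3.0
   vertex 3.4 2.6 3.2
   vertex 0.4 0.5 2.1
  endloop
 endfacet
 facet normal -0.520 0.316 0.794
  outer loop
   vertex 2.2 1.2 3.0
   vertex 0.4 0.5 2.1
   vertex 1.5 0.3 2.9
  endloop
 endfacet
 facet normal -0.365 0.183 0.913
  outer loop
   vertex 2.2 1.2 3.0
   vertex 1.5 0.3 2.9
   vertex 3.4 2.6 3.2
  endloop
 endfacet
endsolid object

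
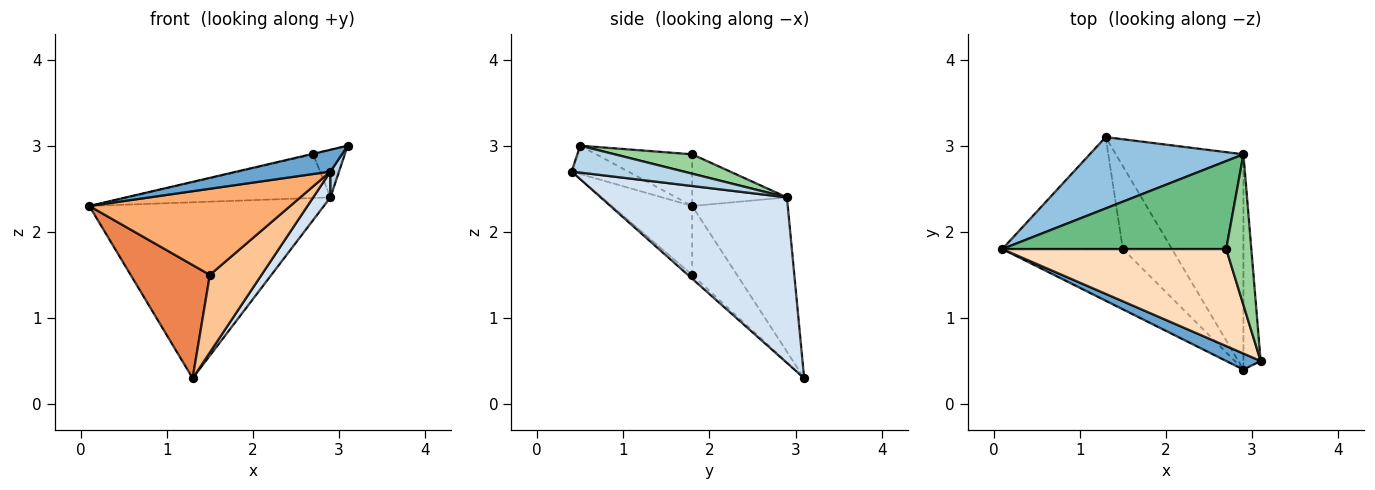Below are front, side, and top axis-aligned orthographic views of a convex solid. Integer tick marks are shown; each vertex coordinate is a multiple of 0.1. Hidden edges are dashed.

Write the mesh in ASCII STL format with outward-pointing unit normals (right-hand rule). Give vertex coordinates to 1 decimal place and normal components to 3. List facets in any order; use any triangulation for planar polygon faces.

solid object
 facet normal -0.438 -0.724 0.533
  outer loop
   vertex 2.9 0.4 2.7
   vertex 3.1 0.5 3.0
   vertex 0.1 1.8 2.3
  endloop
 endfacet
 facet normal -0.353 0.867 0.352
  outer loop
   vertex 2.9 2.9 2.4
   vertex 1.3 3.1 0.3
   vertex 0.1 1.8 2.3
  endloop
 endfacet
 facet normal 0.840 -0.065 -0.539
  outer loop
   vertex 2.9 2.9 2.4
   vertex 3.1 0.5 3.0
   vertex 2.9 0.4 2.7
  endloop
 endfacet
 facet normal 0.790 -0.073 -0.609
  outer loop
   vertex 2.9 2.9 2.4
   vertex 2.9 0.4 2.7
   vertex 1.3 3.1 0.3
  endloop
 endfacet
 facet normal -0.373 -0.660 -0.653
  outer loop
   vertex 1.5 1.8 1.5
   vertex 0.1 1.8 2.3
   vertex 1.3 3.1 0.3
  endloop
 endfacet
 facet normal -0.311 -0.778 -0.545
  outer loop
   vertex 1.5 1.8 1.5
   vertex 2.9 0.4 2.7
   vertex 0.1 1.8 2.3
  endloop
 endfacet
 facet normal -0.057 -0.682 -0.729
  outer loop
   vertex 1.5 1.8 1.5
   vertex 1.3 3.1 0.3
   vertex 2.9 0.4 2.7
  endloop
 endfacet
 facet normal -0.225 0.006 0.974
  outer loop
   vertex 2.7 1.8 2.9
   vertex 0.1 1.8 2.3
   vertex 3.1 0.5 3.0
  endloop
 endfacet
 facet normal -0.202 0.436 0.877
  outer loop
   vertex 2.7 1.8 2.9
   vertex 2.9 2.9 2.4
   vertex 0.1 1.8 2.3
  endloop
 endfacet
 facet normal 0.593 0.241 0.768
  outer loop
   vertex 2.7 1.8 2.9
   vertex 3.1 0.5 3.0
   vertex 2.9 2.9 2.4
  endloop
 endfacet
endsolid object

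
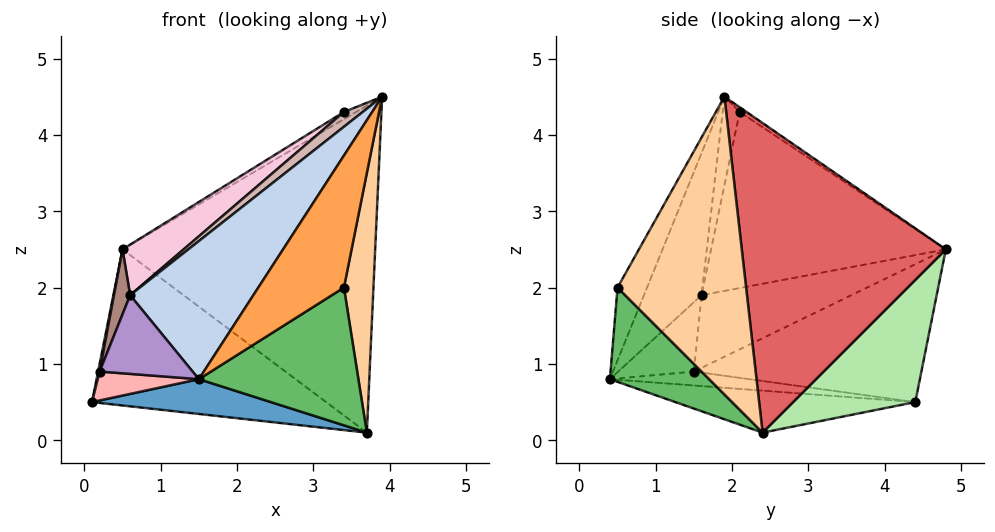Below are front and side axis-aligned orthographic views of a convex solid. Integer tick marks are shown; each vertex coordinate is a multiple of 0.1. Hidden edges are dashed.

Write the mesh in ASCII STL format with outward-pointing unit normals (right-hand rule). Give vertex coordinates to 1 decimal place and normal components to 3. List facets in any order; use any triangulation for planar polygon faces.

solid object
 facet normal -0.185 -0.138 -0.973
  outer loop
   vertex 3.7 2.4 0.1
   vertex 1.5 0.4 0.8
   vertex 0.1 4.4 0.5
  endloop
 endfacet
 facet normal -0.356 -0.762 0.540
  outer loop
   vertex 0.6 1.6 1.9
   vertex 1.5 0.4 0.8
   vertex 3.9 1.9 4.5
  endloop
 endfacet
 facet normal -0.280 -0.813 0.511
  outer loop
   vertex 3.4 0.5 2.0
   vertex 3.9 1.9 4.5
   vertex 1.5 0.4 0.8
  endloop
 endfacet
 facet normal 0.972 -0.223 -0.070
  outer loop
   vertex 3.4 0.5 2.0
   vertex 3.7 2.4 0.1
   vertex 3.9 1.9 4.5
  endloop
 endfacet
 facet normal 0.419 -0.674 -0.608
  outer loop
   vertex 3.4 0.5 2.0
   vertex 1.5 0.4 0.8
   vertex 3.7 2.4 0.1
  endloop
 endfacet
 facet normal 0.447 0.856 -0.261
  outer loop
   vertex 0.5 4.8 2.5
   vertex 3.7 2.4 0.1
   vertex 0.1 4.4 0.5
  endloop
 endfacet
 facet normal 0.627 0.777 0.060
  outer loop
   vertex 0.5 4.8 2.5
   vertex 3.9 1.9 4.5
   vertex 3.7 2.4 0.1
  endloop
 endfacet
 facet normal -0.194 -0.141 -0.971
  outer loop
   vertex 0.2 1.5 0.9
   vertex 0.1 4.4 0.5
   vertex 1.5 0.4 0.8
  endloop
 endfacet
 facet normal -0.599 -0.737 0.313
  outer loop
   vertex 0.2 1.5 0.9
   vertex 1.5 0.4 0.8
   vertex 0.6 1.6 1.9
  endloop
 endfacet
 facet normal -0.980 -0.007 0.197
  outer loop
   vertex 0.2 1.5 0.9
   vertex 0.5 4.8 2.5
   vertex 0.1 4.4 0.5
  endloop
 endfacet
 facet normal -0.920 -0.100 0.378
  outer loop
   vertex 0.2 1.5 0.9
   vertex 0.6 1.6 1.9
   vertex 0.5 4.8 2.5
  endloop
 endfacet
 facet normal -0.490 -0.540 0.684
  outer loop
   vertex 3.4 2.1 4.3
   vertex 0.6 1.6 1.9
   vertex 3.9 1.9 4.5
  endloop
 endfacet
 facet normal -0.211 0.375 0.903
  outer loop
   vertex 3.4 2.1 4.3
   vertex 3.9 1.9 4.5
   vertex 0.5 4.8 2.5
  endloop
 endfacet
 facet normal -0.625 -0.163 0.763
  outer loop
   vertex 3.4 2.1 4.3
   vertex 0.5 4.8 2.5
   vertex 0.6 1.6 1.9
  endloop
 endfacet
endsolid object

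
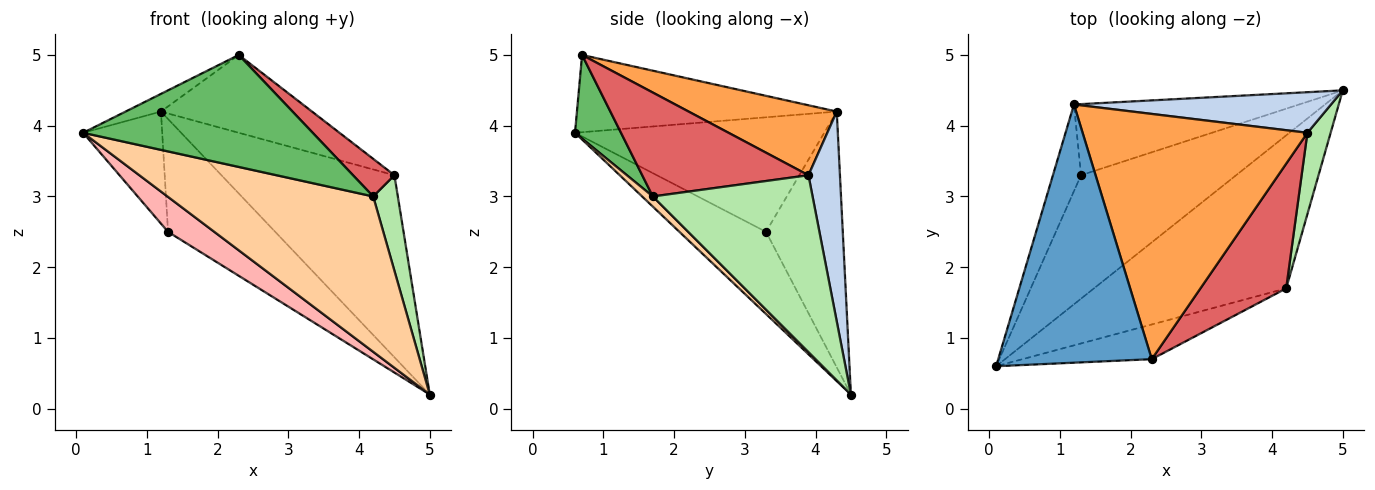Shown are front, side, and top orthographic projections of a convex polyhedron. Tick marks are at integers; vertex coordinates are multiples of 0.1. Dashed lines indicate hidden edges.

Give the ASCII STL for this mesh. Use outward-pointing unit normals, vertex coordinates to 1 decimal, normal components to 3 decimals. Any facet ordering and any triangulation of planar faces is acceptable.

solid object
 facet normal -0.449 0.061 0.892
  outer loop
   vertex 1.2 4.3 4.2
   vertex 0.1 0.6 3.9
   vertex 2.3 0.7 5.0
  endloop
 endfacet
 facet normal 0.175 0.961 0.214
  outer loop
   vertex 4.5 3.9 3.3
   vertex 5.0 4.5 0.2
   vertex 1.2 4.3 4.2
  endloop
 endfacet
 facet normal 0.284 0.290 0.914
  outer loop
   vertex 4.5 3.9 3.3
   vertex 1.2 4.3 4.2
   vertex 2.3 0.7 5.0
  endloop
 endfacet
 facet normal 0.037 -0.712 -0.701
  outer loop
   vertex 4.2 1.7 3.0
   vertex 0.1 0.6 3.9
   vertex 5.0 4.5 0.2
  endloop
 endfacet
 facet normal 0.188 -0.938 -0.291
  outer loop
   vertex 4.2 1.7 3.0
   vertex 2.3 0.7 5.0
   vertex 0.1 0.6 3.9
  endloop
 endfacet
 facet normal 0.980 -0.151 0.129
  outer loop
   vertex 4.2 1.7 3.0
   vertex 5.0 4.5 0.2
   vertex 4.5 3.9 3.3
  endloop
 endfacet
 facet normal 0.757 -0.189 0.625
  outer loop
   vertex 4.2 1.7 3.0
   vertex 4.5 3.9 3.3
   vertex 2.3 0.7 5.0
  endloop
 endfacet
 facet normal -0.454 -0.243 -0.857
  outer loop
   vertex 1.3 3.3 2.5
   vertex 5.0 4.5 0.2
   vertex 0.1 0.6 3.9
  endloop
 endfacet
 facet normal -0.928 0.294 -0.228
  outer loop
   vertex 1.3 3.3 2.5
   vertex 0.1 0.6 3.9
   vertex 1.2 4.3 4.2
  endloop
 endfacet
 facet normal -0.518 0.724 -0.456
  outer loop
   vertex 1.3 3.3 2.5
   vertex 1.2 4.3 4.2
   vertex 5.0 4.5 0.2
  endloop
 endfacet
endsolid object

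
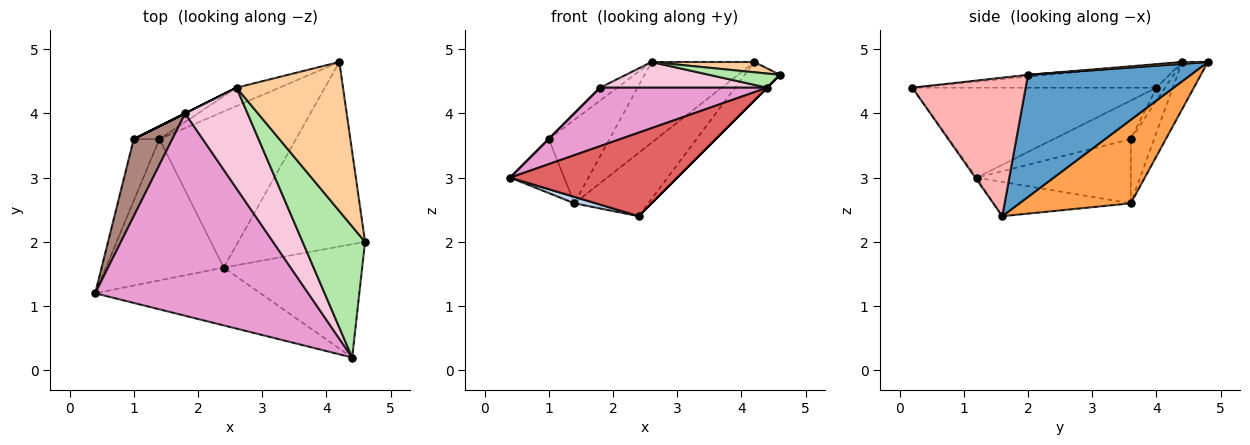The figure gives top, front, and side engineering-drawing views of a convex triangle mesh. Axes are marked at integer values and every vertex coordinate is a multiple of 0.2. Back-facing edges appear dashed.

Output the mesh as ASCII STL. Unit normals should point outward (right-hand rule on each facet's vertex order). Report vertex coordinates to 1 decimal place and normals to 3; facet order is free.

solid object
 facet normal 0.686 0.149 -0.713
  outer loop
   vertex 2.4 1.6 2.4
   vertex 4.2 4.8 4.8
   vertex 4.6 2.0 4.6
  endloop
 endfacet
 facet normal -0.279 -0.044 -0.959
  outer loop
   vertex 1.4 3.6 2.6
   vertex 2.4 1.6 2.4
   vertex 0.4 1.2 3.0
  endloop
 endfacet
 facet normal 0.493 0.327 -0.806
  outer loop
   vertex 1.4 3.6 2.6
   vertex 4.2 4.8 4.8
   vertex 2.4 1.6 2.4
  endloop
 endfacet
 facet normal 0.017 -0.069 0.997
  outer loop
   vertex 2.6 4.4 4.8
   vertex 4.6 2.0 4.6
   vertex 4.2 4.8 4.8
  endloop
 endfacet
 facet normal -0.237 0.947 -0.215
  outer loop
   vertex 2.6 4.4 4.8
   vertex 4.2 4.8 4.8
   vertex 1.4 3.6 2.6
  endloop
 endfacet
 facet normal -0.029 -0.107 0.994
  outer loop
   vertex 4.4 0.2 4.4
   vertex 4.6 2.0 4.6
   vertex 2.6 4.4 4.8
  endloop
 endfacet
 facet normal -0.006 -0.822 -0.569
  outer loop
   vertex 4.4 0.2 4.4
   vertex 0.4 1.2 3.0
   vertex 2.4 1.6 2.4
  endloop
 endfacet
 facet normal 0.707 0.000 -0.707
  outer loop
   vertex 4.4 0.2 4.4
   vertex 2.4 1.6 2.4
   vertex 4.6 2.0 4.6
  endloop
 endfacet
 facet normal -0.883 0.309 -0.353
  outer loop
   vertex 1.0 3.6 3.6
   vertex 1.4 3.6 2.6
   vertex 0.4 1.2 3.0
  endloop
 endfacet
 facet normal -0.355 0.924 -0.142
  outer loop
   vertex 1.0 3.6 3.6
   vertex 2.6 4.4 4.8
   vertex 1.4 3.6 2.6
  endloop
 endfacet
 facet normal -0.707 0.000 0.707
  outer loop
   vertex 1.8 4.0 4.4
   vertex 1.0 3.6 3.6
   vertex 0.4 1.2 3.0
  endloop
 endfacet
 facet normal -0.447 0.894 0.000
  outer loop
   vertex 1.8 4.0 4.4
   vertex 2.6 4.4 4.8
   vertex 1.0 3.6 3.6
  endloop
 endfacet
 facet normal -0.376 -0.257 0.890
  outer loop
   vertex 1.8 4.0 4.4
   vertex 0.4 1.2 3.0
   vertex 4.4 0.2 4.4
  endloop
 endfacet
 facet normal -0.340 -0.232 0.911
  outer loop
   vertex 1.8 4.0 4.4
   vertex 4.4 0.2 4.4
   vertex 2.6 4.4 4.8
  endloop
 endfacet
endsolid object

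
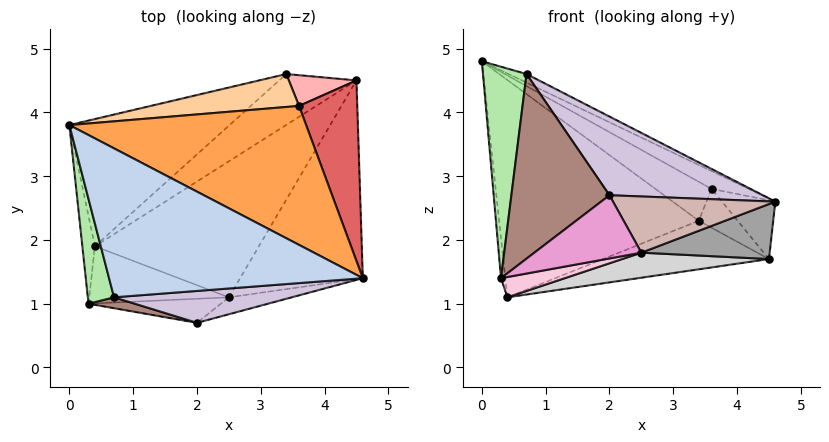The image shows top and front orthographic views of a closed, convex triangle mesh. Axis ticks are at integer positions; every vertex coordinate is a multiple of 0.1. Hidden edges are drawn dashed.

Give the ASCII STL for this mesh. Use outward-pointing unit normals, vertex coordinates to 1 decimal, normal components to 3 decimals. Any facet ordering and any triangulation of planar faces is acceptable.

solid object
 facet normal -0.498 0.748 -0.438
  outer loop
   vertex 0.4 1.9 1.1
   vertex 0.0 3.8 4.8
   vertex 3.4 4.6 2.3
  endloop
 endfacet
 facet normal 0.453 0.051 0.890
  outer loop
   vertex 0.7 1.1 4.6
   vertex 4.6 1.4 2.6
   vertex 0.0 3.8 4.8
  endloop
 endfacet
 facet normal 0.476 0.111 0.873
  outer loop
   vertex 3.6 4.1 2.8
   vertex 0.0 3.8 4.8
   vertex 4.6 1.4 2.6
  endloop
 endfacet
 facet normal 0.283 0.732 0.619
  outer loop
   vertex 3.6 4.1 2.8
   vertex 3.4 4.6 2.3
   vertex 0.0 3.8 4.8
  endloop
 endfacet
 facet normal -0.988 0.063 -0.139
  outer loop
   vertex 0.3 1.0 1.4
   vertex 0.0 3.8 4.8
   vertex 0.4 1.9 1.1
  endloop
 endfacet
 facet normal -0.958 -0.258 0.128
  outer loop
   vertex 0.3 1.0 1.4
   vertex 0.7 1.1 4.6
   vertex 0.0 3.8 4.8
  endloop
 endfacet
 facet normal 0.716 0.216 0.664
  outer loop
   vertex 4.5 4.5 1.7
   vertex 3.6 4.1 2.8
   vertex 4.6 1.4 2.6
  endloop
 endfacet
 facet normal 0.379 0.726 0.574
  outer loop
   vertex 4.5 4.5 1.7
   vertex 3.4 4.6 2.3
   vertex 3.6 4.1 2.8
  endloop
 endfacet
 facet normal -0.315 0.655 -0.687
  outer loop
   vertex 4.5 4.5 1.7
   vertex 0.4 1.9 1.1
   vertex 3.4 4.6 2.3
  endloop
 endfacet
 facet normal 0.255 -0.896 0.363
  outer loop
   vertex 2.0 0.7 2.7
   vertex 4.6 1.4 2.6
   vertex 0.7 1.1 4.6
  endloop
 endfacet
 facet normal -0.216 -0.975 0.057
  outer loop
   vertex 2.0 0.7 2.7
   vertex 0.7 1.1 4.6
   vertex 0.3 1.0 1.4
  endloop
 endfacet
 facet normal 0.240 -0.930 -0.280
  outer loop
   vertex 2.5 1.1 1.8
   vertex 4.6 1.4 2.6
   vertex 2.0 0.7 2.7
  endloop
 endfacet
 facet normal 0.107 -0.929 -0.354
  outer loop
   vertex 2.5 1.1 1.8
   vertex 2.0 0.7 2.7
   vertex 0.3 1.0 1.4
  endloop
 endfacet
 facet normal 0.183 -0.329 -0.926
  outer loop
   vertex 2.5 1.1 1.8
   vertex 0.3 1.0 1.4
   vertex 0.4 1.9 1.1
  endloop
 endfacet
 facet normal 0.376 -0.247 -0.893
  outer loop
   vertex 2.5 1.1 1.8
   vertex 4.5 4.5 1.7
   vertex 4.6 1.4 2.6
  endloop
 endfacet
 facet normal 0.251 -0.175 -0.952
  outer loop
   vertex 2.5 1.1 1.8
   vertex 0.4 1.9 1.1
   vertex 4.5 4.5 1.7
  endloop
 endfacet
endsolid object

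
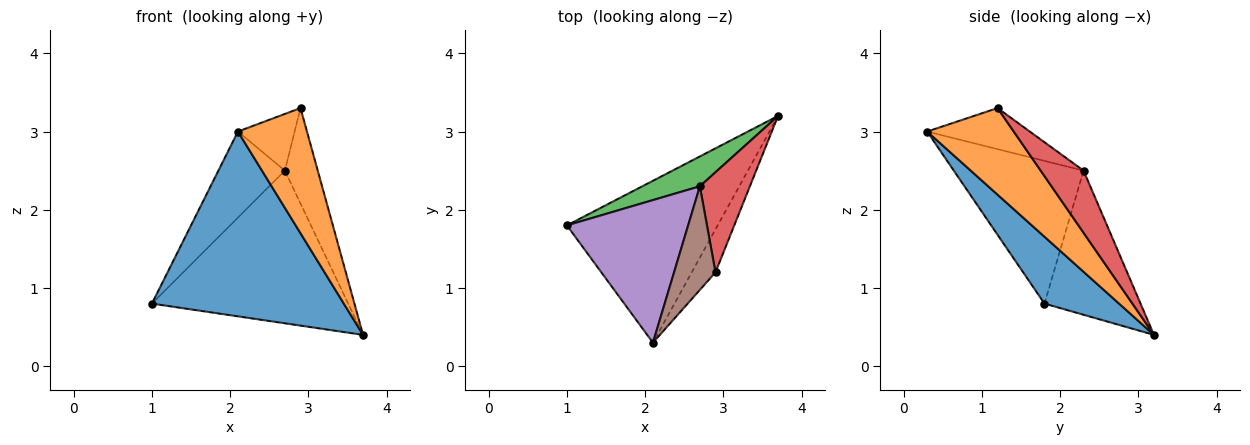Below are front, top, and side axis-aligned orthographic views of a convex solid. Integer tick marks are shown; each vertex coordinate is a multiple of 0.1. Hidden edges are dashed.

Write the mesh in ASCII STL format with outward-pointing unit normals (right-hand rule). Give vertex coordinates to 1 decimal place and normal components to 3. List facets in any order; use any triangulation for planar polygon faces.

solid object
 facet normal 0.281 -0.722 -0.633
  outer loop
   vertex 2.1 0.3 3.0
   vertex 1.0 1.8 0.8
   vertex 3.7 3.2 0.4
  endloop
 endfacet
 facet normal 0.764 -0.610 -0.210
  outer loop
   vertex 2.9 1.2 3.3
   vertex 2.1 0.3 3.0
   vertex 3.7 3.2 0.4
  endloop
 endfacet
 facet normal -0.433 0.885 0.173
  outer loop
   vertex 2.7 2.3 2.5
   vertex 3.7 3.2 0.4
   vertex 1.0 1.8 0.8
  endloop
 endfacet
 facet normal 0.669 0.513 0.538
  outer loop
   vertex 2.7 2.3 2.5
   vertex 2.9 1.2 3.3
   vertex 3.7 3.2 0.4
  endloop
 endfacet
 facet normal -0.710 0.364 0.603
  outer loop
   vertex 2.7 2.3 2.5
   vertex 1.0 1.8 0.8
   vertex 2.1 0.3 3.0
  endloop
 endfacet
 facet normal -0.656 0.362 0.662
  outer loop
   vertex 2.7 2.3 2.5
   vertex 2.1 0.3 3.0
   vertex 2.9 1.2 3.3
  endloop
 endfacet
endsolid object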